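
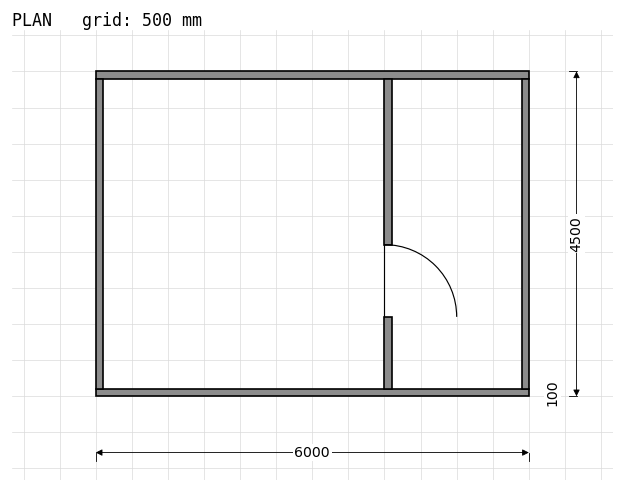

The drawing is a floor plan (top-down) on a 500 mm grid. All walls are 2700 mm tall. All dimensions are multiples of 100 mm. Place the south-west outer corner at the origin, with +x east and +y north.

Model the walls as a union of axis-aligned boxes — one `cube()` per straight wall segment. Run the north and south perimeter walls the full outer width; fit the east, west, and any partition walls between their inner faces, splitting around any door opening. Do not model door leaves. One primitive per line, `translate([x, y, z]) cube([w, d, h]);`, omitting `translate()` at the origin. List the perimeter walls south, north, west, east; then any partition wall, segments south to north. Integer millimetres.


cube([6000, 100, 2700]);
translate([0, 4400, 0]) cube([6000, 100, 2700]);
translate([0, 100, 0]) cube([100, 4300, 2700]);
translate([5900, 100, 0]) cube([100, 4300, 2700]);
translate([4000, 100, 0]) cube([100, 1000, 2700]);
translate([4000, 2100, 0]) cube([100, 2300, 2700]);


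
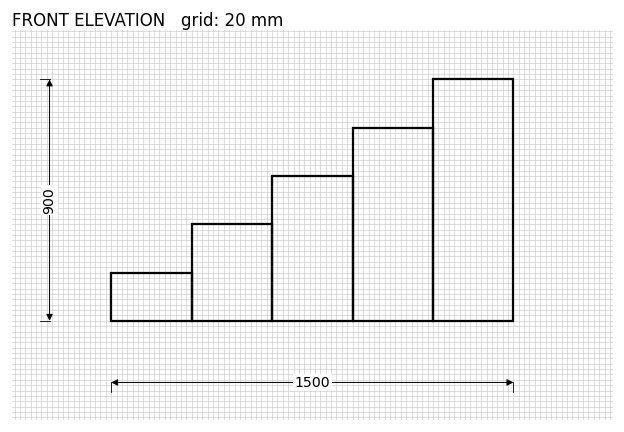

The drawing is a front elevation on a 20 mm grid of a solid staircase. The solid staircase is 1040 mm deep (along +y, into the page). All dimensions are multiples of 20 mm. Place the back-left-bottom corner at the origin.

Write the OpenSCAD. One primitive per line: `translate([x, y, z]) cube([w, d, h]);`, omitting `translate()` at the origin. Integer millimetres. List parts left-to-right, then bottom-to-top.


cube([300, 1040, 180]);
translate([300, 0, 0]) cube([300, 1040, 360]);
translate([600, 0, 0]) cube([300, 1040, 540]);
translate([900, 0, 0]) cube([300, 1040, 720]);
translate([1200, 0, 0]) cube([300, 1040, 900]);


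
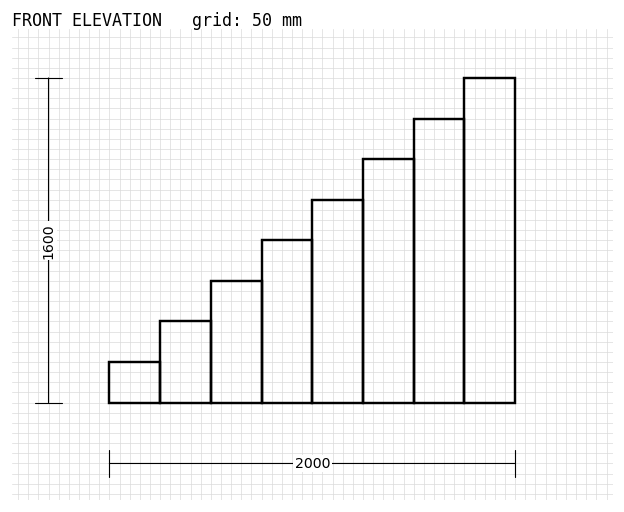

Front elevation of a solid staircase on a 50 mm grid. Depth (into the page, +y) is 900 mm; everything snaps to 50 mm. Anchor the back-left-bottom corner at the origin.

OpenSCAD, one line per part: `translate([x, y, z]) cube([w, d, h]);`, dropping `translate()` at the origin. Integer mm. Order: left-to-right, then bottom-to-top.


cube([250, 900, 200]);
translate([250, 0, 0]) cube([250, 900, 400]);
translate([500, 0, 0]) cube([250, 900, 600]);
translate([750, 0, 0]) cube([250, 900, 800]);
translate([1000, 0, 0]) cube([250, 900, 1000]);
translate([1250, 0, 0]) cube([250, 900, 1200]);
translate([1500, 0, 0]) cube([250, 900, 1400]);
translate([1750, 0, 0]) cube([250, 900, 1600]);


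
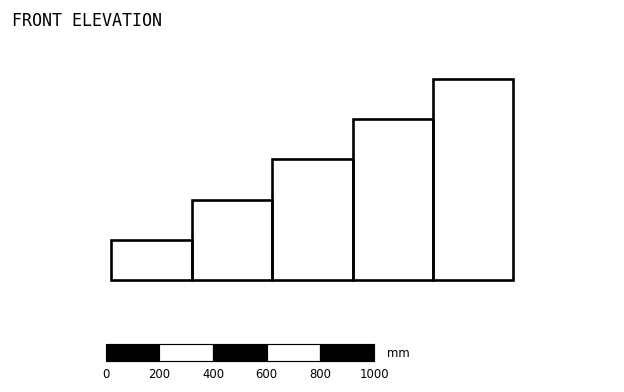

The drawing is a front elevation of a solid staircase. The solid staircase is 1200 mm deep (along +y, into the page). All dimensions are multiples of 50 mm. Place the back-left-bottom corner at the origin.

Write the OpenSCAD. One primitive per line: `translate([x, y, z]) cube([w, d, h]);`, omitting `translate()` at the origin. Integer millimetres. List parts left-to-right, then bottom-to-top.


cube([300, 1200, 150]);
translate([300, 0, 0]) cube([300, 1200, 300]);
translate([600, 0, 0]) cube([300, 1200, 450]);
translate([900, 0, 0]) cube([300, 1200, 600]);
translate([1200, 0, 0]) cube([300, 1200, 750]);


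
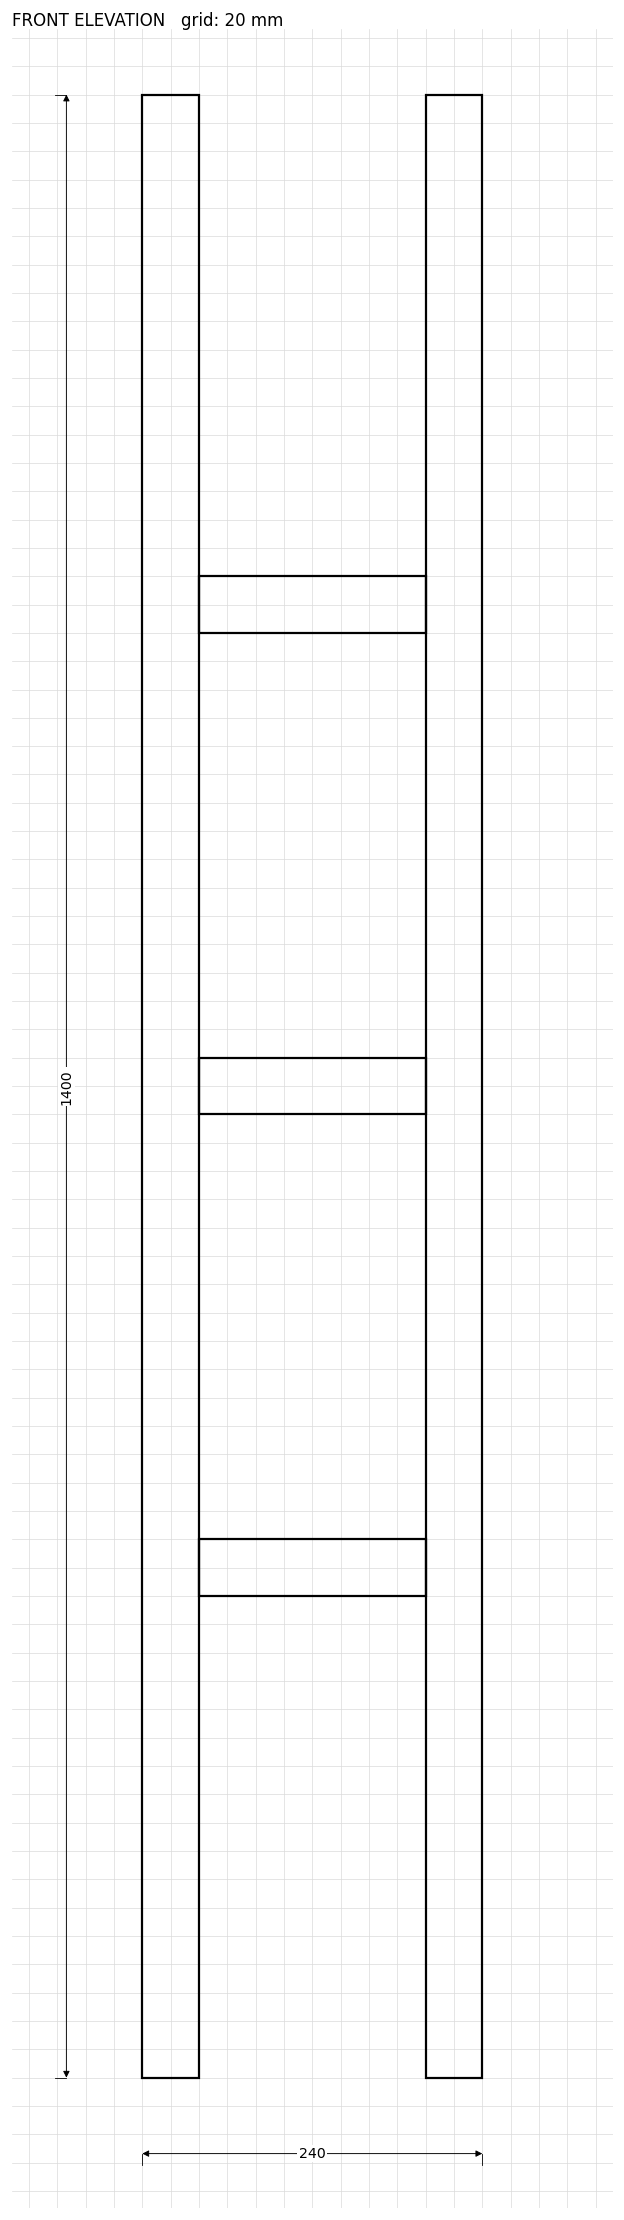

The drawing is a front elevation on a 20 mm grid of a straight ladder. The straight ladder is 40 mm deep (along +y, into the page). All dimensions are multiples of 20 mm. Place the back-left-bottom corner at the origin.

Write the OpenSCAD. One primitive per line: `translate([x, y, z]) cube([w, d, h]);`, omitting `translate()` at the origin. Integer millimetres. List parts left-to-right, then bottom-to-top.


cube([40, 40, 1400]);
translate([40, 0, 340]) cube([160, 40, 40]);
translate([40, 0, 680]) cube([160, 40, 40]);
translate([40, 0, 1020]) cube([160, 40, 40]);
translate([200, 0, 0]) cube([40, 40, 1400]);


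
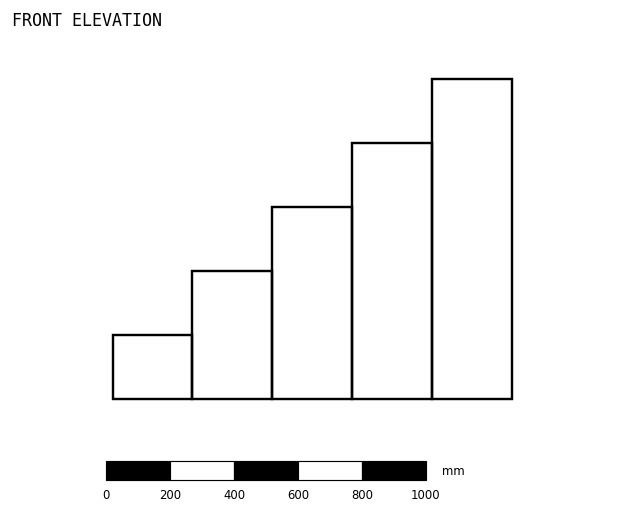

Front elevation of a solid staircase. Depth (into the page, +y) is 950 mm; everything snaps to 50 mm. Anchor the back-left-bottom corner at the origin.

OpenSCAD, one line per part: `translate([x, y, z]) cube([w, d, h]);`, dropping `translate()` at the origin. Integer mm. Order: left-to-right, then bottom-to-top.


cube([250, 950, 200]);
translate([250, 0, 0]) cube([250, 950, 400]);
translate([500, 0, 0]) cube([250, 950, 600]);
translate([750, 0, 0]) cube([250, 950, 800]);
translate([1000, 0, 0]) cube([250, 950, 1000]);


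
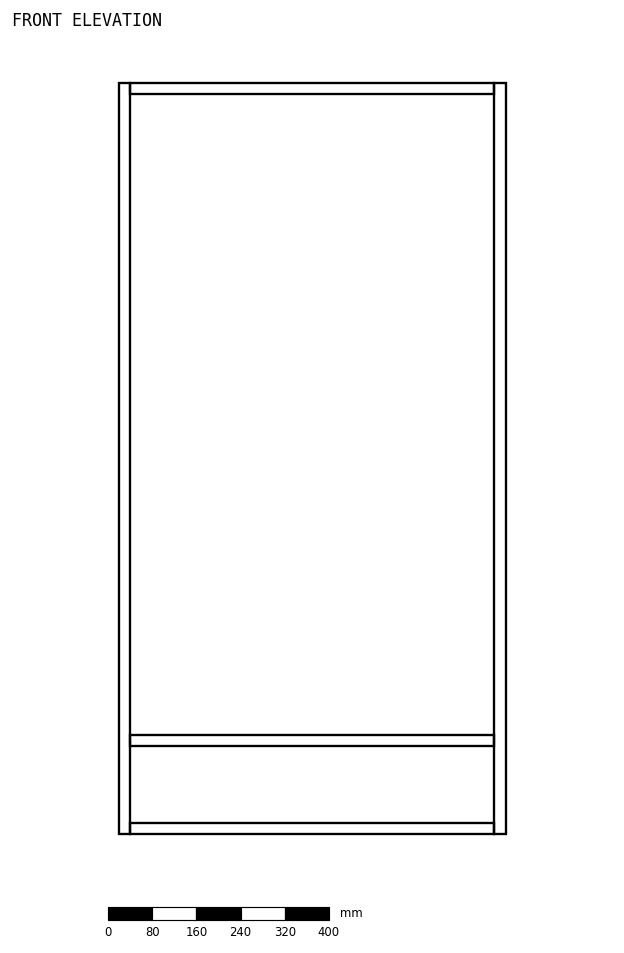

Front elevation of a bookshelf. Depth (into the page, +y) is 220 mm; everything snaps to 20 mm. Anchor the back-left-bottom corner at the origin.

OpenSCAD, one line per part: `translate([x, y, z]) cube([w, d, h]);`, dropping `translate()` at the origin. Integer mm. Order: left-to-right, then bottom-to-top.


cube([20, 220, 1360]);
translate([20, 0, 0]) cube([660, 220, 20]);
translate([20, 0, 160]) cube([660, 220, 20]);
translate([20, 0, 1340]) cube([660, 220, 20]);
translate([680, 0, 0]) cube([20, 220, 1360]);


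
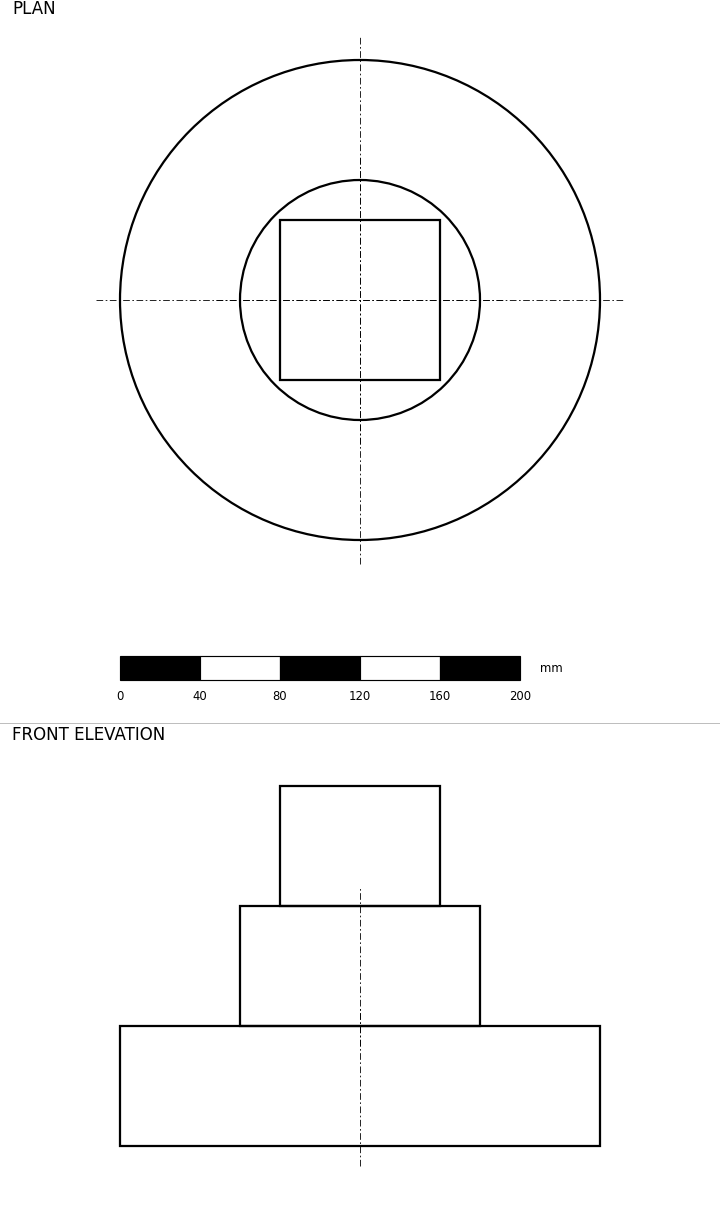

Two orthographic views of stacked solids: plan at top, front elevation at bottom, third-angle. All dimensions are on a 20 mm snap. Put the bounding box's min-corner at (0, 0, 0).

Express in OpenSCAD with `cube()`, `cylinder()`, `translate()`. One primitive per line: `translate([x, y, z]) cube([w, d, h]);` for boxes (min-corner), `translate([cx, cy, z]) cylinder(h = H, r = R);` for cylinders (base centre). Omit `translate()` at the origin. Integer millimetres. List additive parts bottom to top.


translate([120, 120, 0]) cylinder(h = 60, r = 120);
translate([120, 120, 60]) cylinder(h = 60, r = 60);
translate([80, 80, 120]) cube([80, 80, 60]);


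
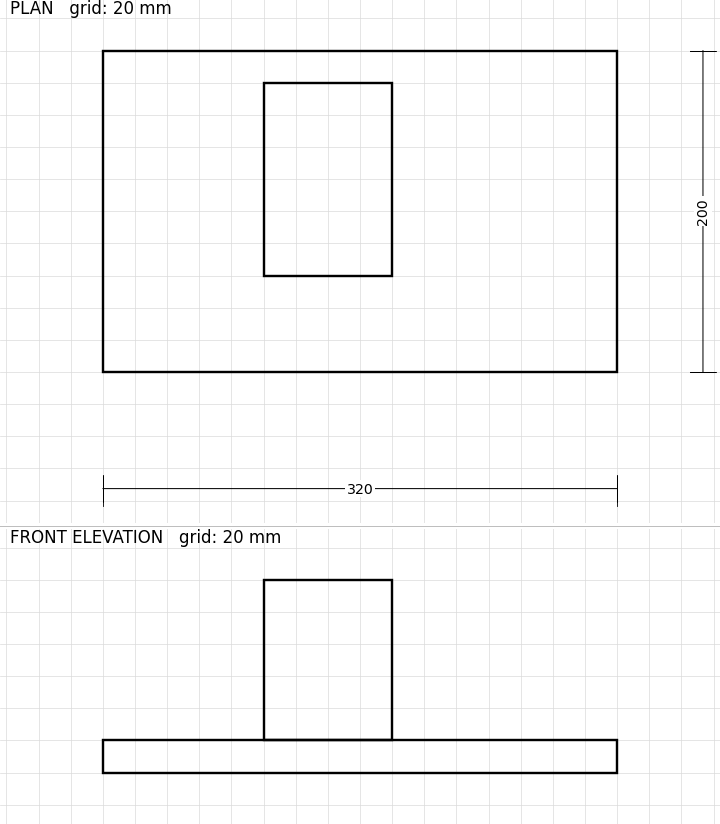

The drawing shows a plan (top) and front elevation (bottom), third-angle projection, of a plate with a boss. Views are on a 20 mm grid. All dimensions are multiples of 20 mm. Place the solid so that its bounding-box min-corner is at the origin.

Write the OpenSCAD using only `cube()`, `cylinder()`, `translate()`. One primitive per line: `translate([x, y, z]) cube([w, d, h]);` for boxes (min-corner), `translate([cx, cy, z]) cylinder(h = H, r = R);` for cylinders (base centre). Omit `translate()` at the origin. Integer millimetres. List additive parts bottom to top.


cube([320, 200, 20]);
translate([100, 60, 20]) cube([80, 120, 100]);


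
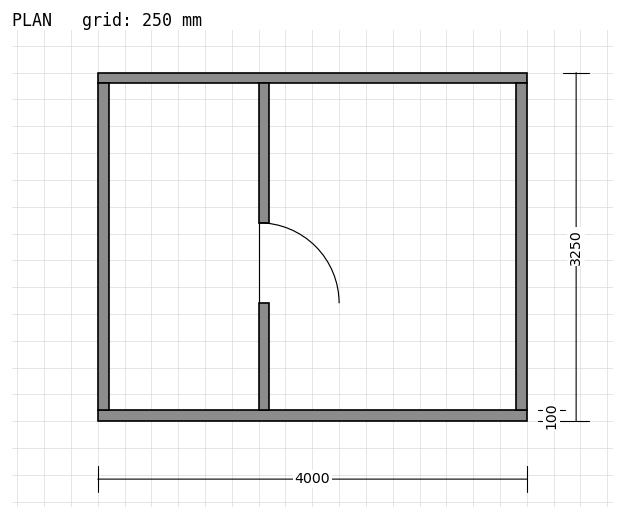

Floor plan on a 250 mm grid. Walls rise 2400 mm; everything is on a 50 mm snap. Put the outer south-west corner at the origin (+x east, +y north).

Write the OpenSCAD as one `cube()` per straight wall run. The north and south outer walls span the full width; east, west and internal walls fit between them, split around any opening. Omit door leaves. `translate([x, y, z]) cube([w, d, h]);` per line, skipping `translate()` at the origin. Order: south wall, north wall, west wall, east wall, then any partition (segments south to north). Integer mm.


cube([4000, 100, 2400]);
translate([0, 3150, 0]) cube([4000, 100, 2400]);
translate([0, 100, 0]) cube([100, 3050, 2400]);
translate([3900, 100, 0]) cube([100, 3050, 2400]);
translate([1500, 100, 0]) cube([100, 1000, 2400]);
translate([1500, 1850, 0]) cube([100, 1300, 2400]);


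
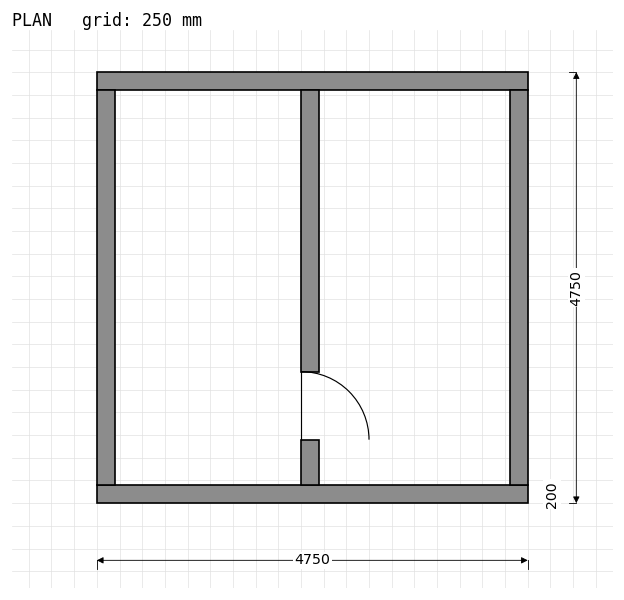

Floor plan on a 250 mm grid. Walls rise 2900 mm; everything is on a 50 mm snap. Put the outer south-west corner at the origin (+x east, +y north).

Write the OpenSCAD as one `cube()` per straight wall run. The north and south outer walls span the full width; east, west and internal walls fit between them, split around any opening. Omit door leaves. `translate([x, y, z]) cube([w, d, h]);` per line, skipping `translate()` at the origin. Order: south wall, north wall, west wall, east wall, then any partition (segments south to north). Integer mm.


cube([4750, 200, 2900]);
translate([0, 4550, 0]) cube([4750, 200, 2900]);
translate([0, 200, 0]) cube([200, 4350, 2900]);
translate([4550, 200, 0]) cube([200, 4350, 2900]);
translate([2250, 200, 0]) cube([200, 500, 2900]);
translate([2250, 1450, 0]) cube([200, 3100, 2900]);


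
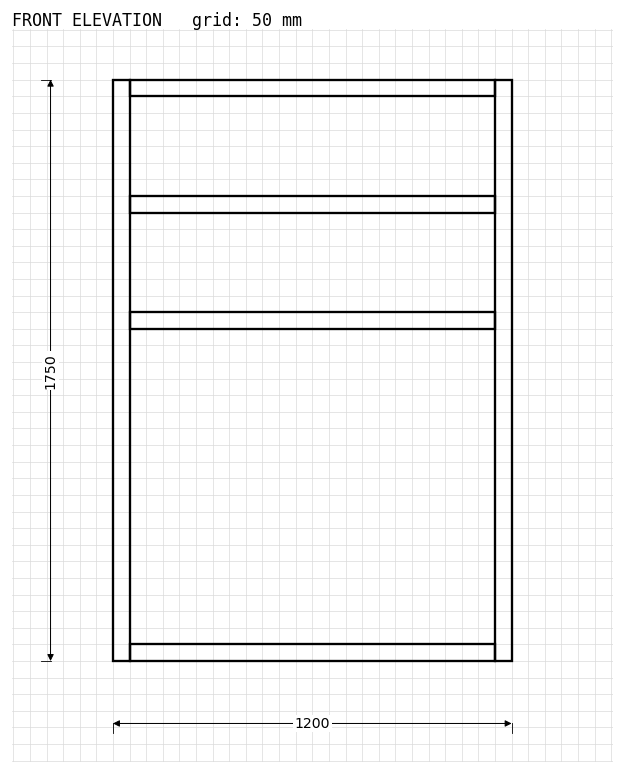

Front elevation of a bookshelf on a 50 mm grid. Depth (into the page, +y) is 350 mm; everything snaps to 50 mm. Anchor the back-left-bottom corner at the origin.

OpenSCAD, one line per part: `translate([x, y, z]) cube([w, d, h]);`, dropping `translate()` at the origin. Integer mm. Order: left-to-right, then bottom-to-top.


cube([50, 350, 1750]);
translate([50, 0, 0]) cube([1100, 350, 50]);
translate([50, 0, 1000]) cube([1100, 350, 50]);
translate([50, 0, 1350]) cube([1100, 350, 50]);
translate([50, 0, 1700]) cube([1100, 350, 50]);
translate([1150, 0, 0]) cube([50, 350, 1750]);


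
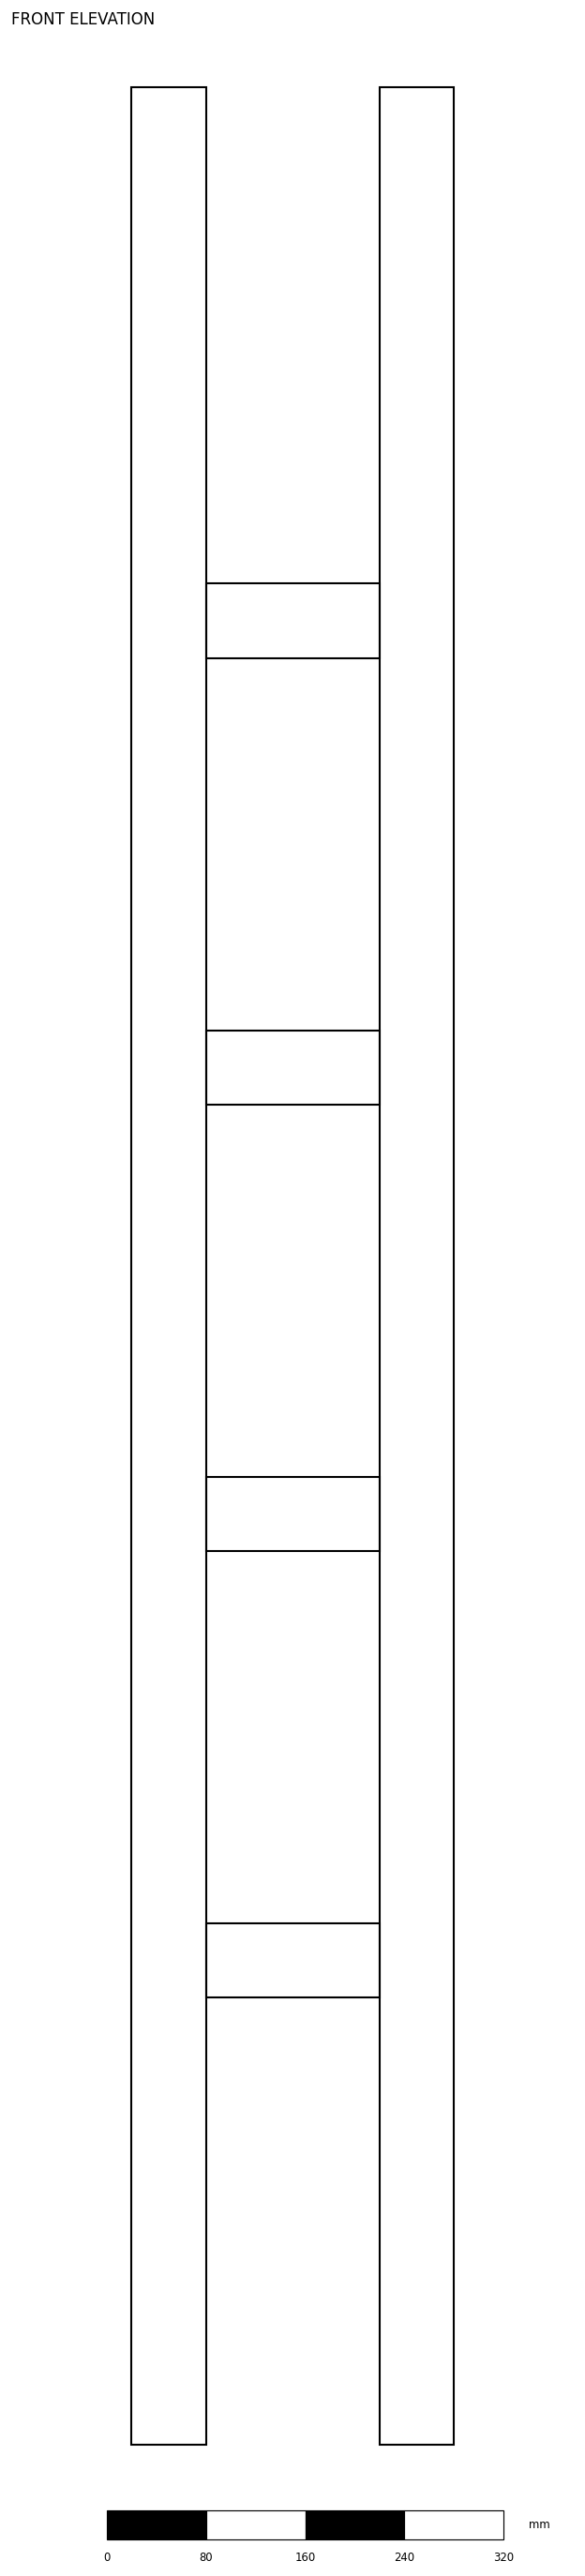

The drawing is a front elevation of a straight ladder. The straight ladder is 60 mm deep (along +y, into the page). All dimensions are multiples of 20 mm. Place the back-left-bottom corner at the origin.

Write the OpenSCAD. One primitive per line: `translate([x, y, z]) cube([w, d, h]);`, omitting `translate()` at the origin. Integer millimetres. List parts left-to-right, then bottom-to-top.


cube([60, 60, 1900]);
translate([60, 0, 360]) cube([140, 60, 60]);
translate([60, 0, 720]) cube([140, 60, 60]);
translate([60, 0, 1080]) cube([140, 60, 60]);
translate([60, 0, 1440]) cube([140, 60, 60]);
translate([200, 0, 0]) cube([60, 60, 1900]);


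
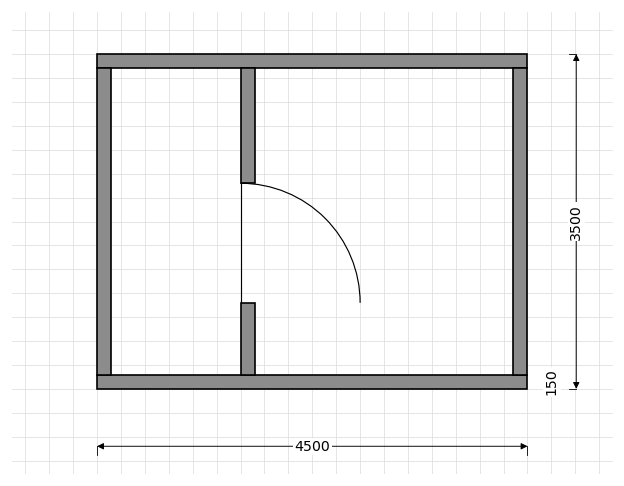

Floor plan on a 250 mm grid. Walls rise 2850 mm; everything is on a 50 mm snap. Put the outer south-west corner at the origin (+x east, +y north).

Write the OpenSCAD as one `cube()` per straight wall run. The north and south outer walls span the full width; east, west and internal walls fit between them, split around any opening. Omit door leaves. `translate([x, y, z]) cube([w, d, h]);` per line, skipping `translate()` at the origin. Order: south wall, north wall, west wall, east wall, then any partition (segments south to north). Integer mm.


cube([4500, 150, 2850]);
translate([0, 3350, 0]) cube([4500, 150, 2850]);
translate([0, 150, 0]) cube([150, 3200, 2850]);
translate([4350, 150, 0]) cube([150, 3200, 2850]);
translate([1500, 150, 0]) cube([150, 750, 2850]);
translate([1500, 2150, 0]) cube([150, 1200, 2850]);


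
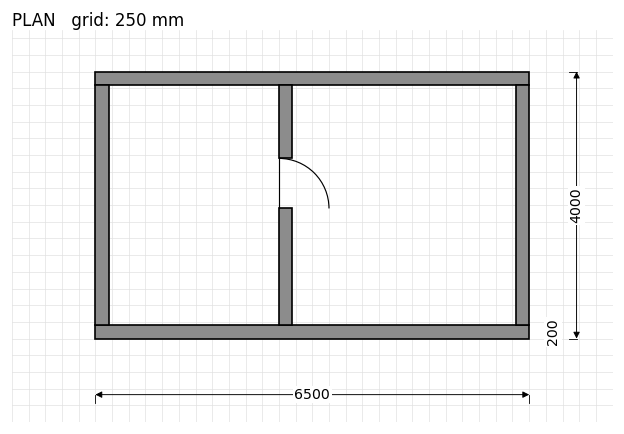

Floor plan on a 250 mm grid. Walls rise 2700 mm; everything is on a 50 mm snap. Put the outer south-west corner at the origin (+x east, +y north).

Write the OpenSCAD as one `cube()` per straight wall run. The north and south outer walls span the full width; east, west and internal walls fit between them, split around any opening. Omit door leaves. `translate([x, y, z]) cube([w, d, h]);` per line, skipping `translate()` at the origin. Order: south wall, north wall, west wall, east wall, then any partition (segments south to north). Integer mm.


cube([6500, 200, 2700]);
translate([0, 3800, 0]) cube([6500, 200, 2700]);
translate([0, 200, 0]) cube([200, 3600, 2700]);
translate([6300, 200, 0]) cube([200, 3600, 2700]);
translate([2750, 200, 0]) cube([200, 1750, 2700]);
translate([2750, 2700, 0]) cube([200, 1100, 2700]);


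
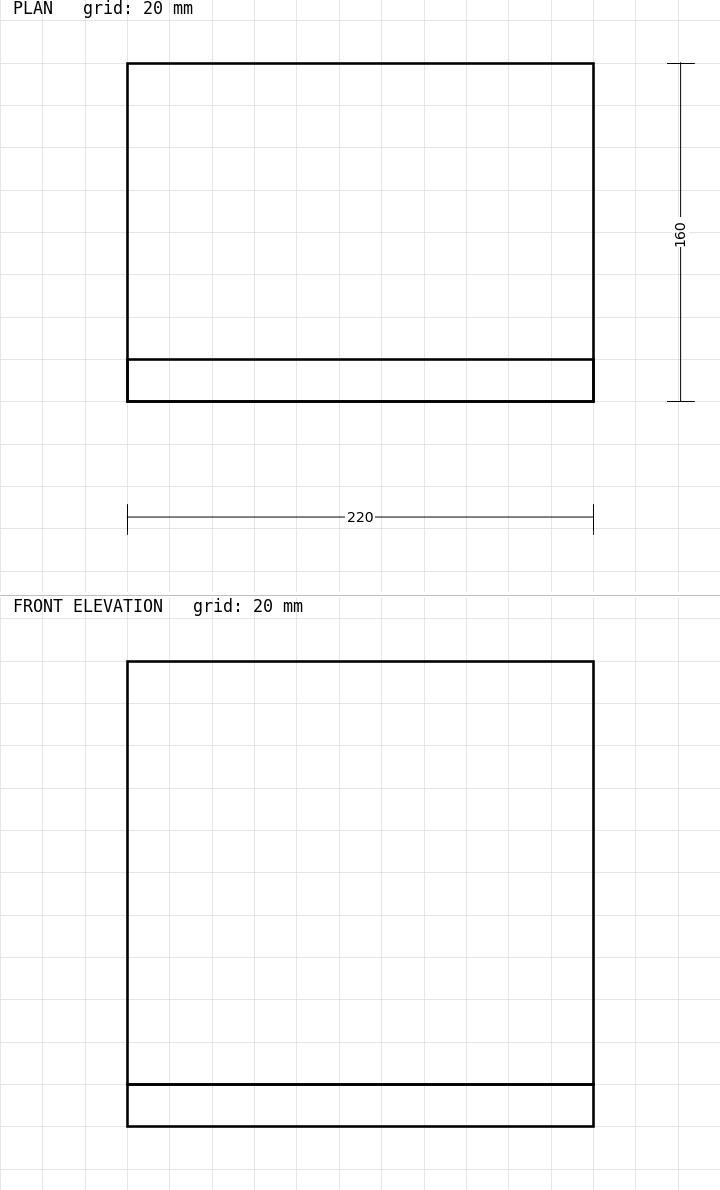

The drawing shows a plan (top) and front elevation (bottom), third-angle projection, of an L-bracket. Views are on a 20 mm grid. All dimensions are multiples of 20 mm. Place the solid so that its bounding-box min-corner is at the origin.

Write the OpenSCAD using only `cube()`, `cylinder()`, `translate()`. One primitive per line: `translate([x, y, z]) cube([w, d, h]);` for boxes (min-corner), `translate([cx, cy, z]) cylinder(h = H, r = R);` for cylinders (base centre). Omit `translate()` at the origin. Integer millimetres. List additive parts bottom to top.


cube([220, 160, 20]);
translate([0, 0, 20]) cube([220, 20, 200]);


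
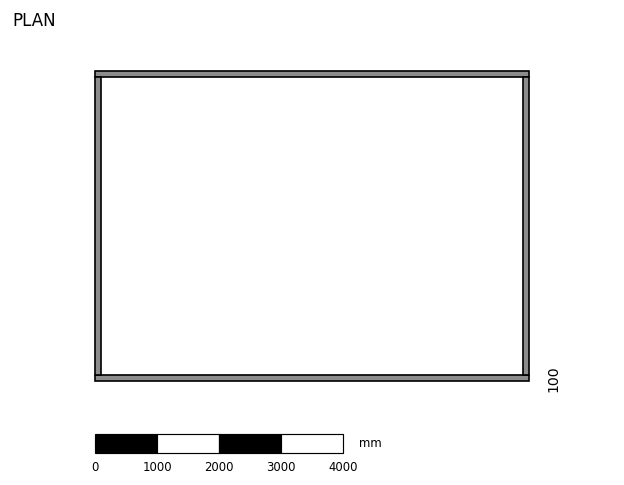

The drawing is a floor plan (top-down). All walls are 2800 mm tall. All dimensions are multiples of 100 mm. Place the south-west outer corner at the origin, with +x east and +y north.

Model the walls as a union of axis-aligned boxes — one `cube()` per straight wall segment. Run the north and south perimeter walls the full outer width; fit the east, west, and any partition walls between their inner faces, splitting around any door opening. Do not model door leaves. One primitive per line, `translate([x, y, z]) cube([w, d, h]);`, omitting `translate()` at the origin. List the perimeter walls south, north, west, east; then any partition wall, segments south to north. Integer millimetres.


cube([7000, 100, 2800]);
translate([0, 4900, 0]) cube([7000, 100, 2800]);
translate([0, 100, 0]) cube([100, 4800, 2800]);
translate([6900, 100, 0]) cube([100, 4800, 2800]);


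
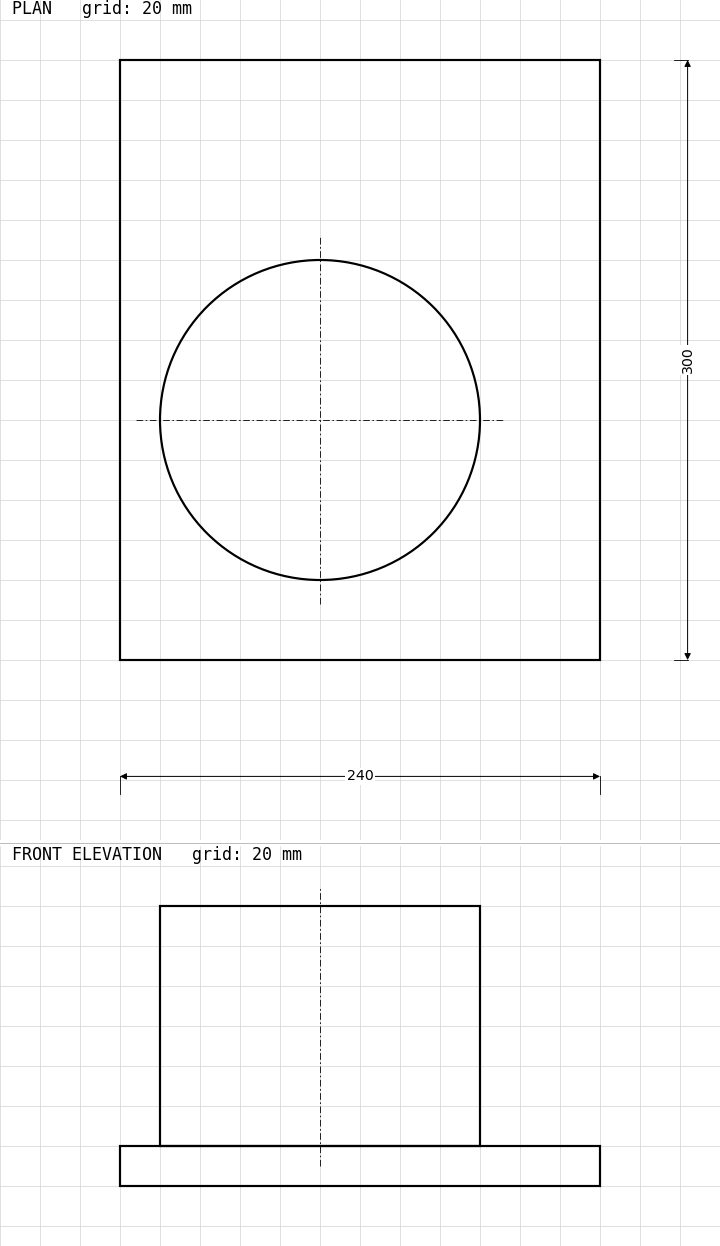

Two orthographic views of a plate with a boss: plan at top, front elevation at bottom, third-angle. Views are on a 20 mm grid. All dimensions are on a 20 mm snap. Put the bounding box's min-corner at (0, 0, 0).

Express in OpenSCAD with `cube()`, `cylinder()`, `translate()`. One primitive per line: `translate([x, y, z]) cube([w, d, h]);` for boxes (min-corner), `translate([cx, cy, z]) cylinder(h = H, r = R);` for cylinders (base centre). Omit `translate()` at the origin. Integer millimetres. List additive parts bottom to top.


cube([240, 300, 20]);
translate([100, 120, 20]) cylinder(h = 120, r = 80);


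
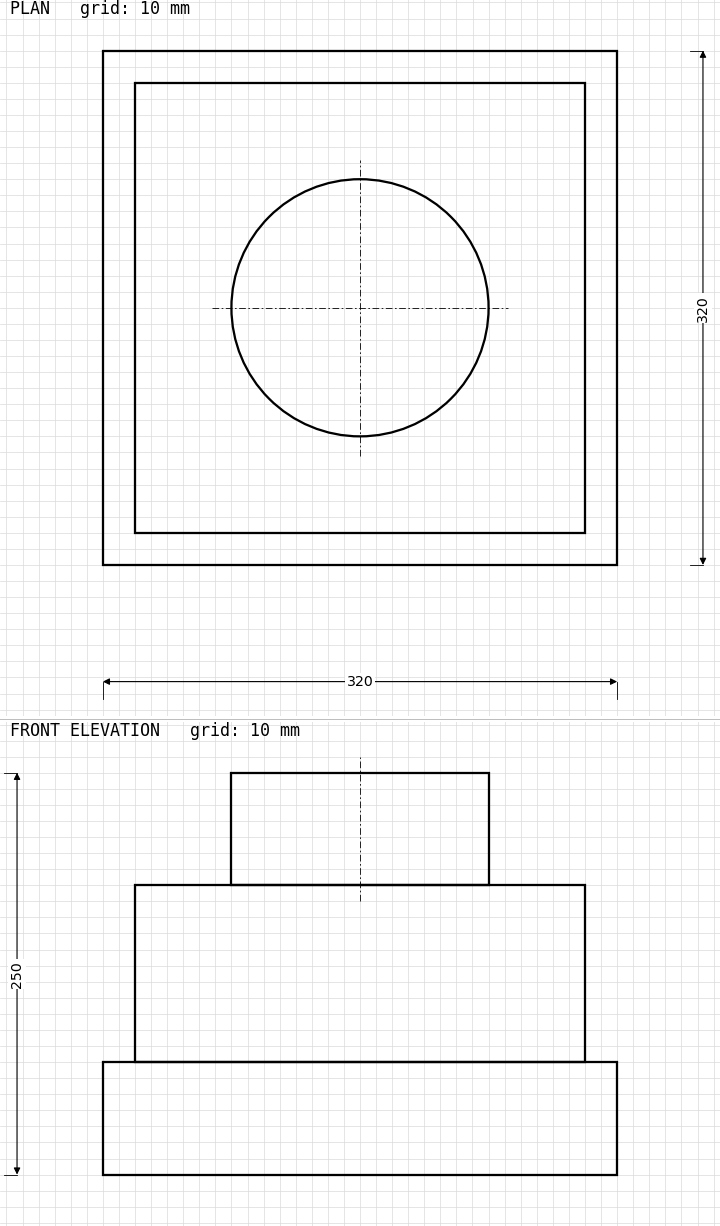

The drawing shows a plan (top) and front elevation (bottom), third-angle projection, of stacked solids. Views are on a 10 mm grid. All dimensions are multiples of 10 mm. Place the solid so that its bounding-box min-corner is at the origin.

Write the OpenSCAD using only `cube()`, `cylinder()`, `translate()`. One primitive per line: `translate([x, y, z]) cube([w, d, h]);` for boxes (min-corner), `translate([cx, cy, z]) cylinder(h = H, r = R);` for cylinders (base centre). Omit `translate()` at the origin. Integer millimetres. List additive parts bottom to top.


cube([320, 320, 70]);
translate([20, 20, 70]) cube([280, 280, 110]);
translate([160, 160, 180]) cylinder(h = 70, r = 80);


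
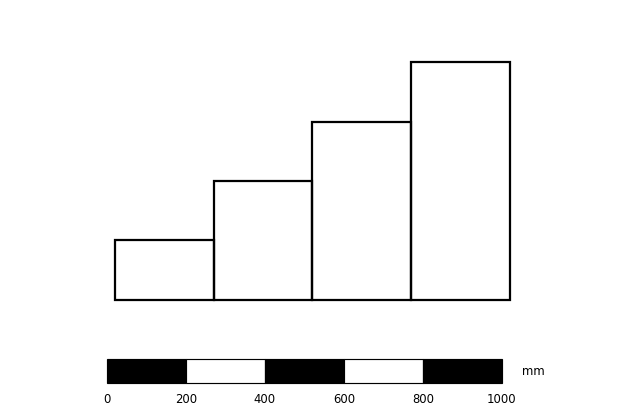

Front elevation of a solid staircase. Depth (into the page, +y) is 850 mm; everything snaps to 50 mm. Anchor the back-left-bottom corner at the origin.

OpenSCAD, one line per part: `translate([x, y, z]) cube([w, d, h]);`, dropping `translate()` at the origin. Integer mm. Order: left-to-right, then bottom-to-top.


cube([250, 850, 150]);
translate([250, 0, 0]) cube([250, 850, 300]);
translate([500, 0, 0]) cube([250, 850, 450]);
translate([750, 0, 0]) cube([250, 850, 600]);


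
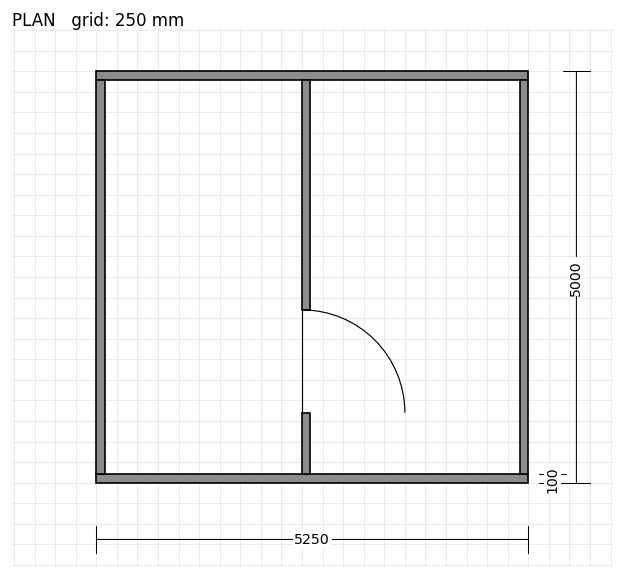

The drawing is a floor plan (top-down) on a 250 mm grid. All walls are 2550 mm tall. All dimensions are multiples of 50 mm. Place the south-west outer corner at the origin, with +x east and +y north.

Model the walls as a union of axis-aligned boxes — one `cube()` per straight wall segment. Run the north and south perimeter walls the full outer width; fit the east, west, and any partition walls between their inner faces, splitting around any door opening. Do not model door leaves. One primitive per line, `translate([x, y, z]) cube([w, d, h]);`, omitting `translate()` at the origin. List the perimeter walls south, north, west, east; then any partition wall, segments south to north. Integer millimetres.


cube([5250, 100, 2550]);
translate([0, 4900, 0]) cube([5250, 100, 2550]);
translate([0, 100, 0]) cube([100, 4800, 2550]);
translate([5150, 100, 0]) cube([100, 4800, 2550]);
translate([2500, 100, 0]) cube([100, 750, 2550]);
translate([2500, 2100, 0]) cube([100, 2800, 2550]);


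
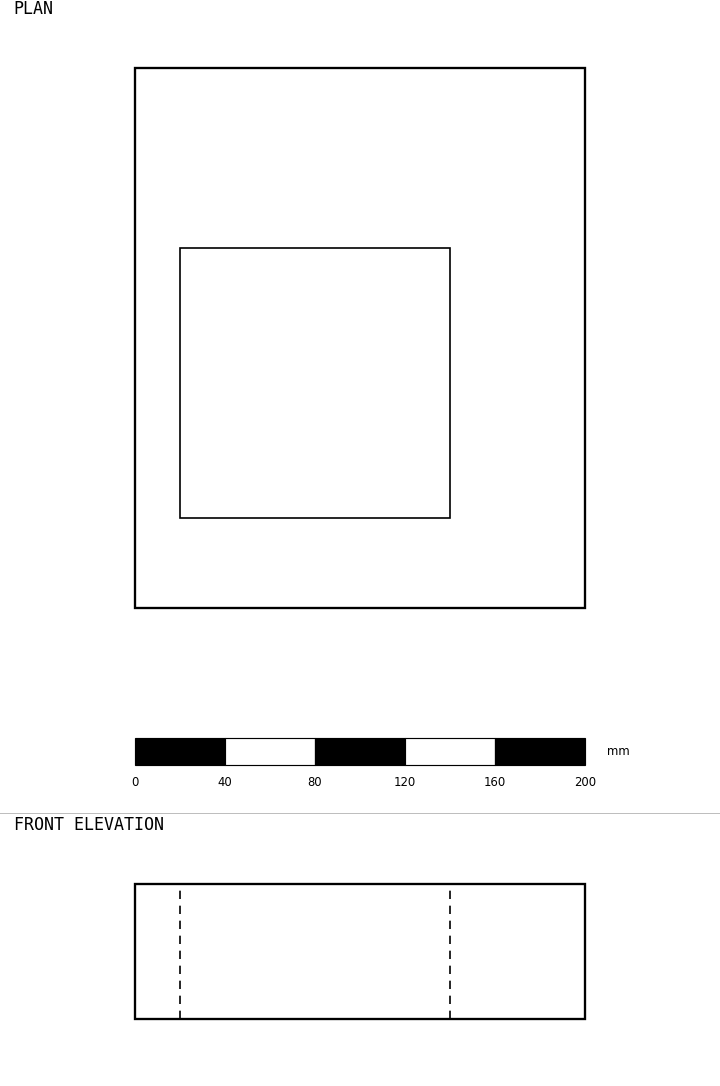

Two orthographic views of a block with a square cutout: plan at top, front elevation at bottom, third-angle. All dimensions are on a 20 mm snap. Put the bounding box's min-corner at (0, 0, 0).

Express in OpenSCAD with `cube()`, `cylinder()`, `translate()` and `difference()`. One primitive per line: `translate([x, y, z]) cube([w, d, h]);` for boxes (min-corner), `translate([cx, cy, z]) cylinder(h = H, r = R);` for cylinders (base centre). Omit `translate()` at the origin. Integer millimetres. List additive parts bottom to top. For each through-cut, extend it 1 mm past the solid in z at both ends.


difference() {
  cube([200, 240, 60]);
  translate([20, 40, -1]) cube([120, 120, 62]);
}


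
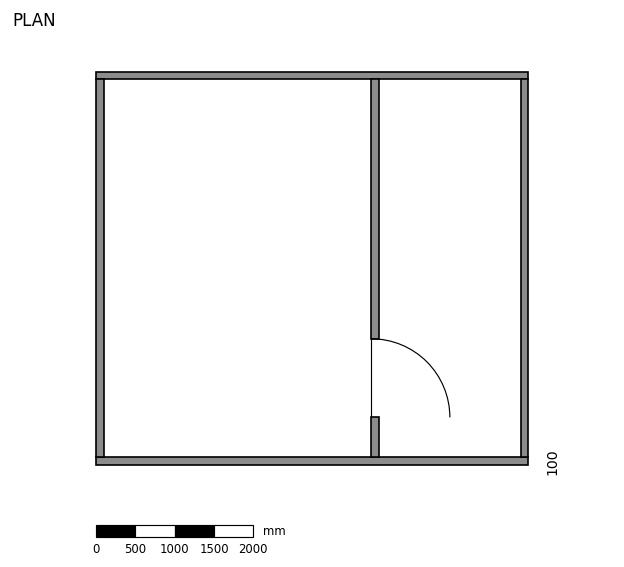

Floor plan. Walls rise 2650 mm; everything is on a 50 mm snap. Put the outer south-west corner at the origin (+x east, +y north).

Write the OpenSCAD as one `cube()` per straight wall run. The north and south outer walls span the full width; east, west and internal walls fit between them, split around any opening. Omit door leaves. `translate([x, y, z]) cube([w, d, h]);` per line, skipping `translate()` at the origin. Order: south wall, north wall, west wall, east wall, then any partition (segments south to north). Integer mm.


cube([5500, 100, 2650]);
translate([0, 4900, 0]) cube([5500, 100, 2650]);
translate([0, 100, 0]) cube([100, 4800, 2650]);
translate([5400, 100, 0]) cube([100, 4800, 2650]);
translate([3500, 100, 0]) cube([100, 500, 2650]);
translate([3500, 1600, 0]) cube([100, 3300, 2650]);


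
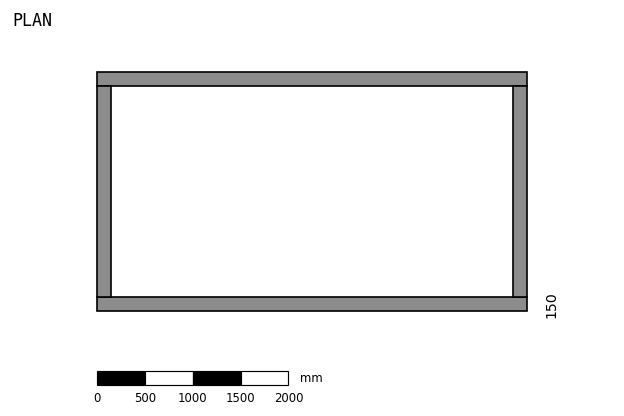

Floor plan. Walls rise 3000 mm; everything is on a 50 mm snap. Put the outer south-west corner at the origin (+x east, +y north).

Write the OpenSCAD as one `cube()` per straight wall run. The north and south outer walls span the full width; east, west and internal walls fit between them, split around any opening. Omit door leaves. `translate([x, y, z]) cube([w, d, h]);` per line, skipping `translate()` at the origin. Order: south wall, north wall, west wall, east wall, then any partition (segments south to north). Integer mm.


cube([4500, 150, 3000]);
translate([0, 2350, 0]) cube([4500, 150, 3000]);
translate([0, 150, 0]) cube([150, 2200, 3000]);
translate([4350, 150, 0]) cube([150, 2200, 3000]);


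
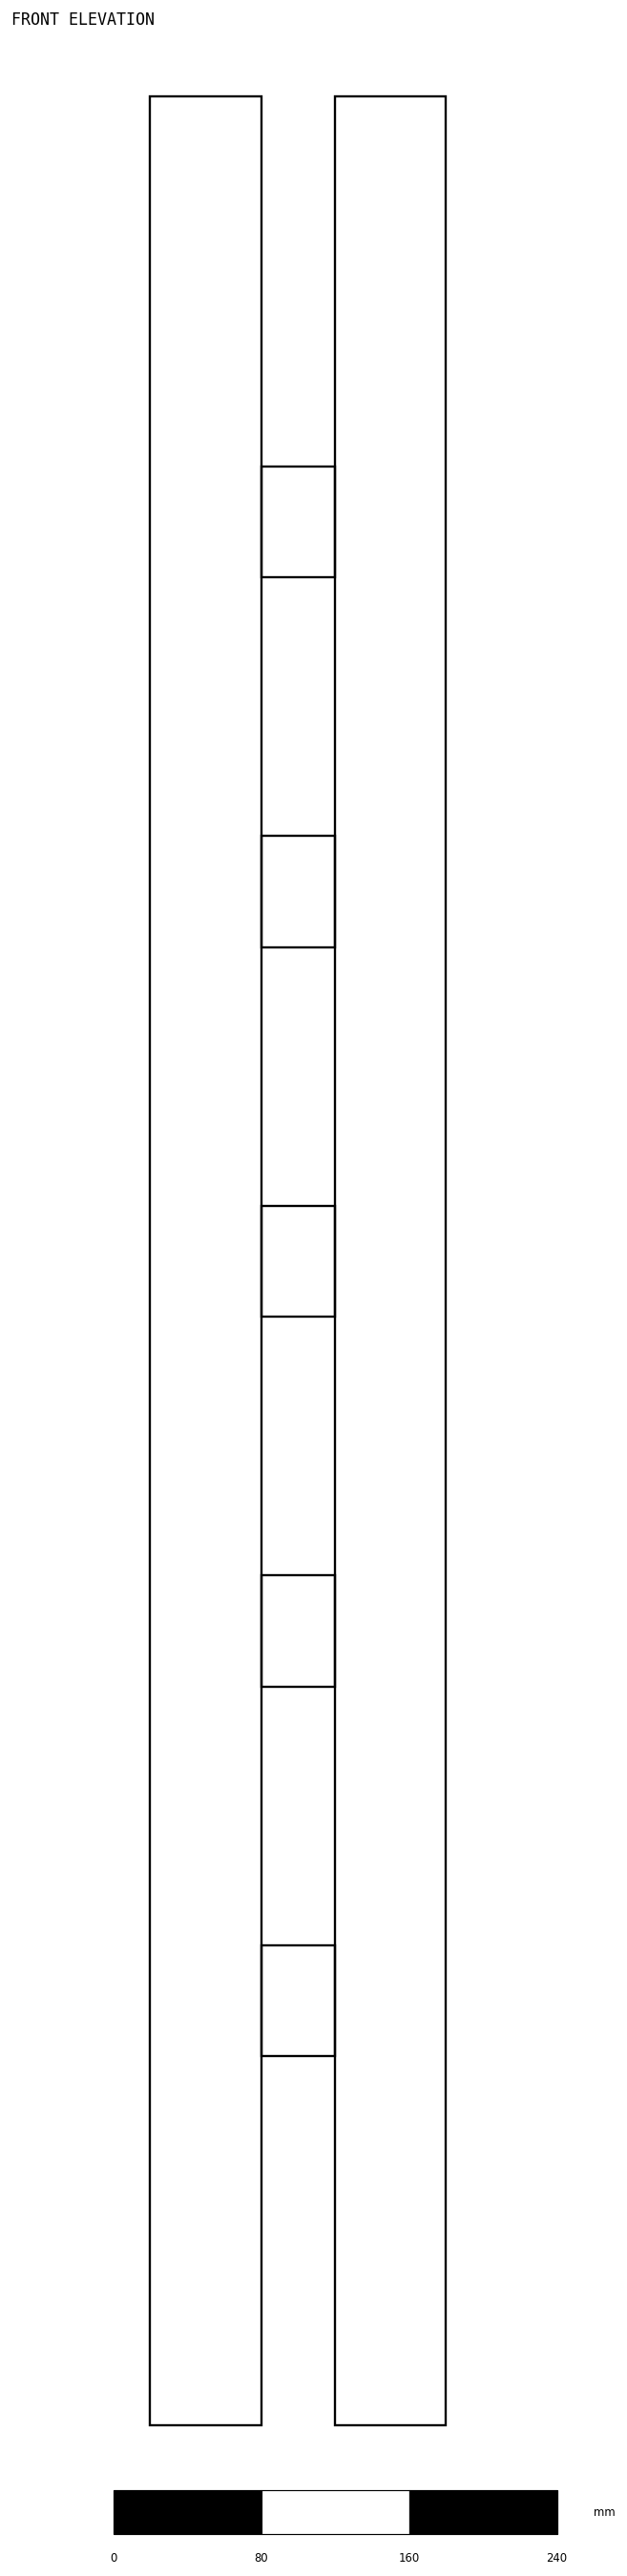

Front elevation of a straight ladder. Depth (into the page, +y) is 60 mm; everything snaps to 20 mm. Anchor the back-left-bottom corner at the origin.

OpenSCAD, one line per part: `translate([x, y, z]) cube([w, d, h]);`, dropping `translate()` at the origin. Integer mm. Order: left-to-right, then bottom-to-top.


cube([60, 60, 1260]);
translate([60, 0, 200]) cube([40, 60, 60]);
translate([60, 0, 400]) cube([40, 60, 60]);
translate([60, 0, 600]) cube([40, 60, 60]);
translate([60, 0, 800]) cube([40, 60, 60]);
translate([60, 0, 1000]) cube([40, 60, 60]);
translate([100, 0, 0]) cube([60, 60, 1260]);


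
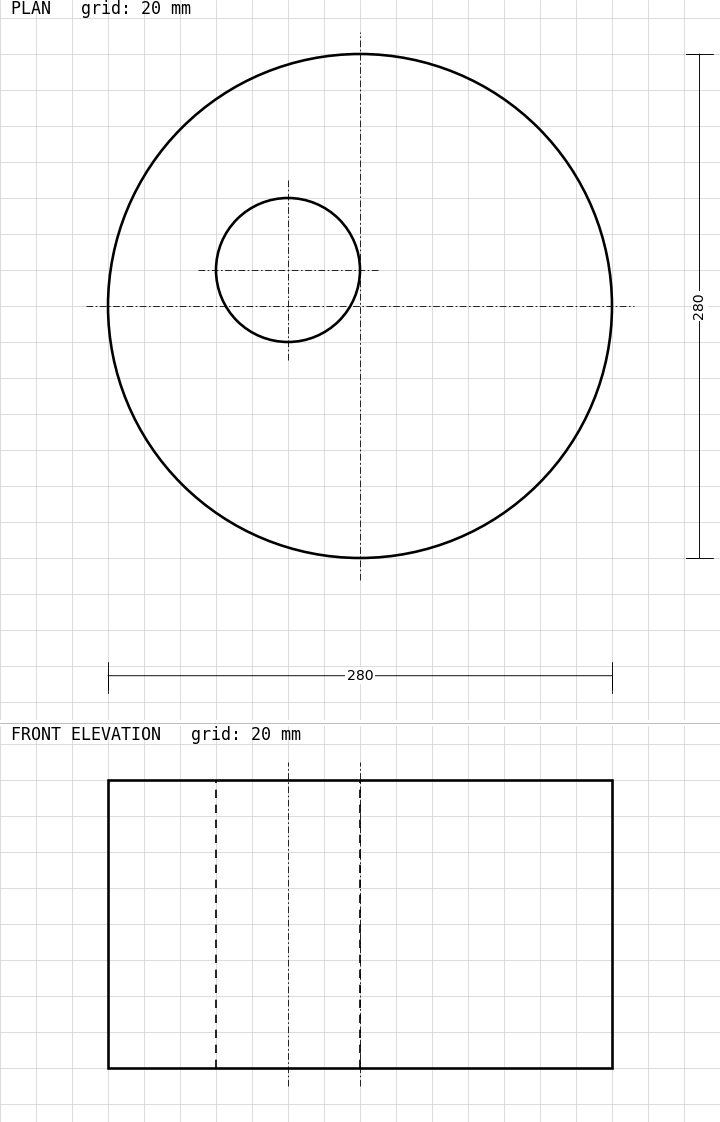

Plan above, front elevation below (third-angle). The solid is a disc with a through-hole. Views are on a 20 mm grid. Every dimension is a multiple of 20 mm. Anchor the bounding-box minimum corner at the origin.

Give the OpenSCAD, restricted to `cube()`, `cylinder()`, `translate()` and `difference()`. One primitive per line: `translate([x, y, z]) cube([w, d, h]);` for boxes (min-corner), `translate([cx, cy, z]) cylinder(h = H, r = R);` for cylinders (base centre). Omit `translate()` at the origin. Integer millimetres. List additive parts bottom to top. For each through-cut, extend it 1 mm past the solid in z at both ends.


difference() {
  translate([140, 140, 0]) cylinder(h = 160, r = 140);
  translate([100, 160, -1]) cylinder(h = 162, r = 40);
}


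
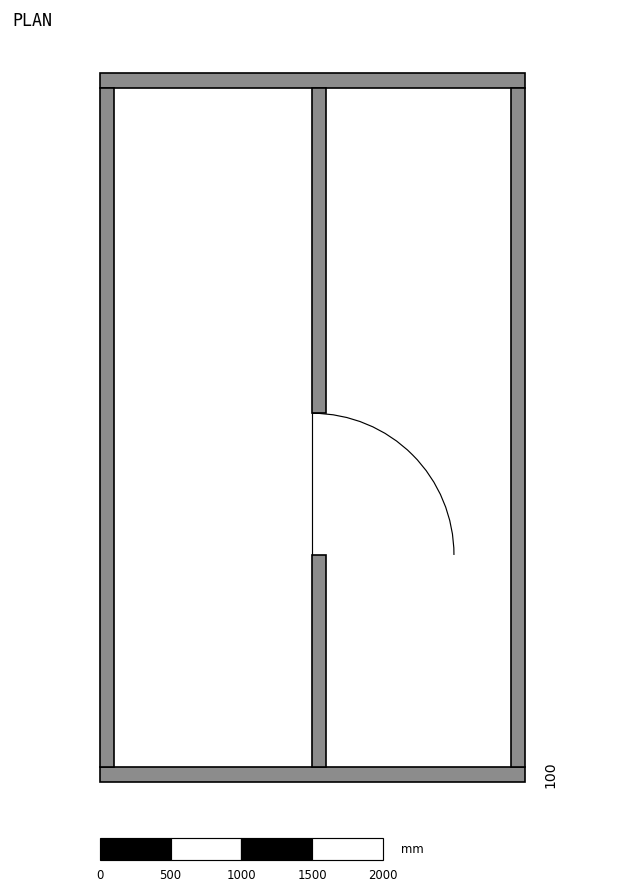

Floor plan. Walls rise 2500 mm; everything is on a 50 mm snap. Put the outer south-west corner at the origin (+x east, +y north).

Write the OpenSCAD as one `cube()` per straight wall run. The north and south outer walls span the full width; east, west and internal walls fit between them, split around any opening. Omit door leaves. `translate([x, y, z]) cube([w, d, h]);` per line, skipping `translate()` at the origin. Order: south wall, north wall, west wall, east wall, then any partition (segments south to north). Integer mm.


cube([3000, 100, 2500]);
translate([0, 4900, 0]) cube([3000, 100, 2500]);
translate([0, 100, 0]) cube([100, 4800, 2500]);
translate([2900, 100, 0]) cube([100, 4800, 2500]);
translate([1500, 100, 0]) cube([100, 1500, 2500]);
translate([1500, 2600, 0]) cube([100, 2300, 2500]);


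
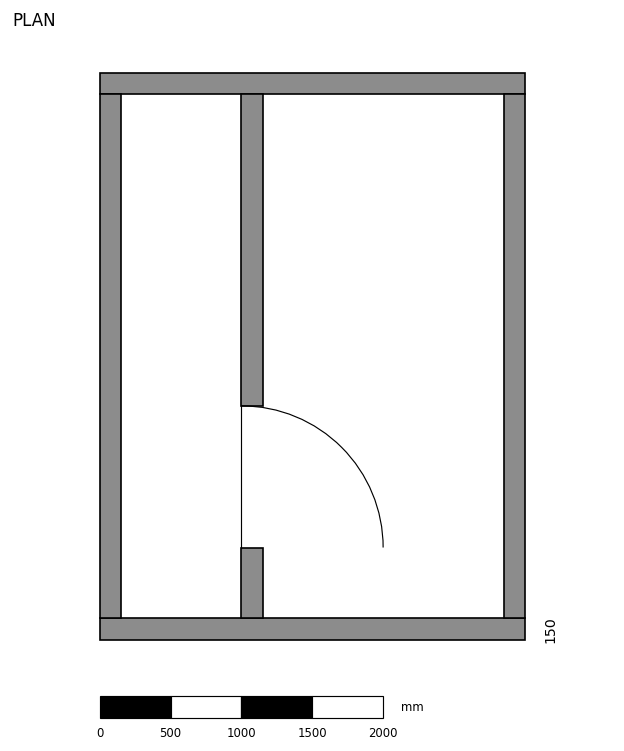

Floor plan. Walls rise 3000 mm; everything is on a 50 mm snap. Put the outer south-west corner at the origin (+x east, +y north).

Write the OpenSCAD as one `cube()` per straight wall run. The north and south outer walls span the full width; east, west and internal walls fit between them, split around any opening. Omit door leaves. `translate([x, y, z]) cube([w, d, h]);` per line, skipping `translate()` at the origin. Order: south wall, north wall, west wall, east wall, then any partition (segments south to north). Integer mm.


cube([3000, 150, 3000]);
translate([0, 3850, 0]) cube([3000, 150, 3000]);
translate([0, 150, 0]) cube([150, 3700, 3000]);
translate([2850, 150, 0]) cube([150, 3700, 3000]);
translate([1000, 150, 0]) cube([150, 500, 3000]);
translate([1000, 1650, 0]) cube([150, 2200, 3000]);


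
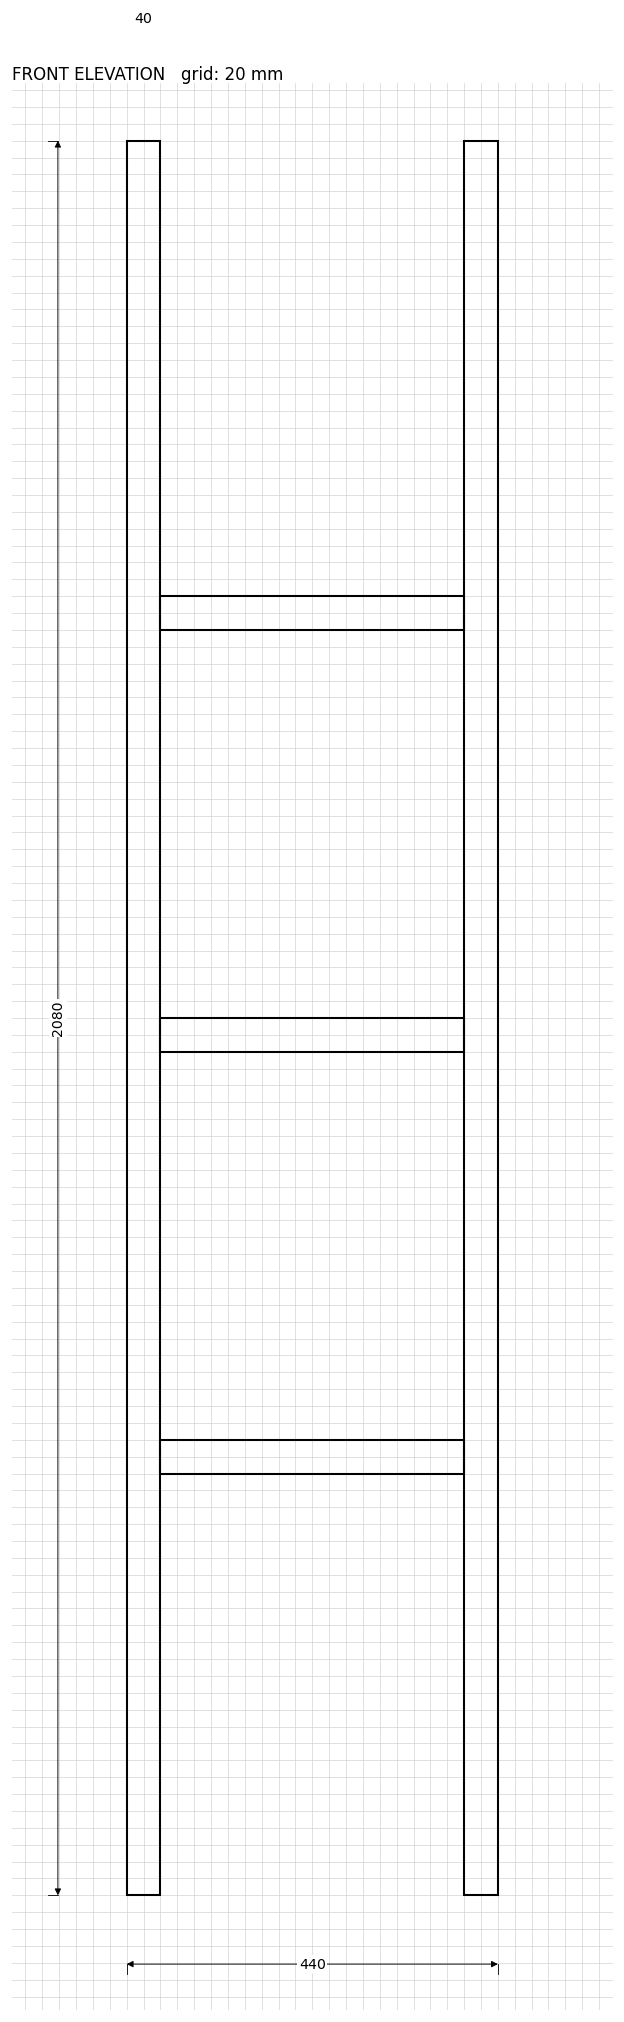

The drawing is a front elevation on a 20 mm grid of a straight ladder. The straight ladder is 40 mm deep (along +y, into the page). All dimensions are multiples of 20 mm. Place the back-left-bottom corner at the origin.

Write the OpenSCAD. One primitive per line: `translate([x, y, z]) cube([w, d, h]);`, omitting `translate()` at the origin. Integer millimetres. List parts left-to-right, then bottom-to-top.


cube([40, 40, 2080]);
translate([40, 0, 500]) cube([360, 40, 40]);
translate([40, 0, 1000]) cube([360, 40, 40]);
translate([40, 0, 1500]) cube([360, 40, 40]);
translate([400, 0, 0]) cube([40, 40, 2080]);


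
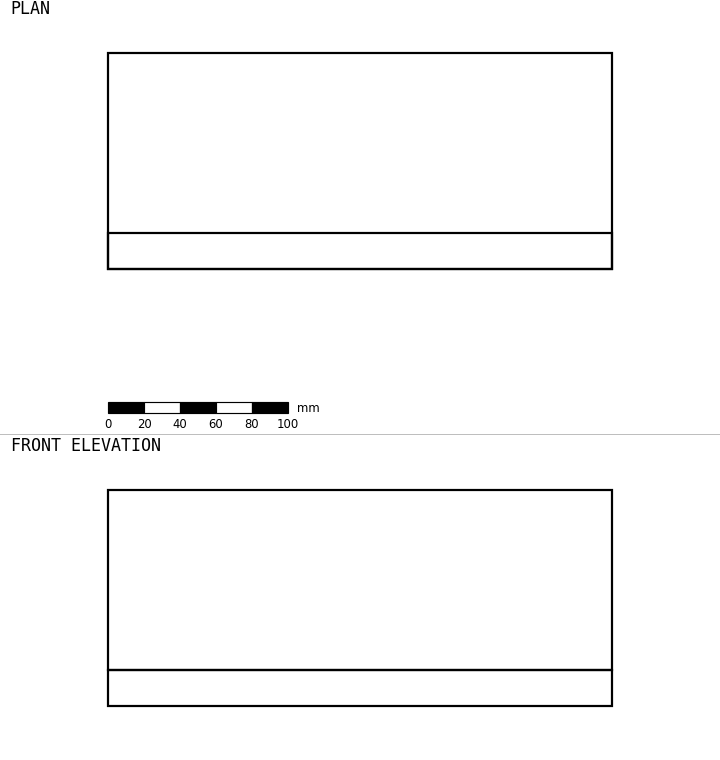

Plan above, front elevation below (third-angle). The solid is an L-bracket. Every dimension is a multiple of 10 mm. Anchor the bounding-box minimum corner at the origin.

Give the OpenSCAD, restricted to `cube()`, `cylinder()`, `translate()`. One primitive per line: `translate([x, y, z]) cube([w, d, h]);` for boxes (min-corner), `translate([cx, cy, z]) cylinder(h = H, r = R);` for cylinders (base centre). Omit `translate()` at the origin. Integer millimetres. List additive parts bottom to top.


cube([280, 120, 20]);
translate([0, 0, 20]) cube([280, 20, 100]);


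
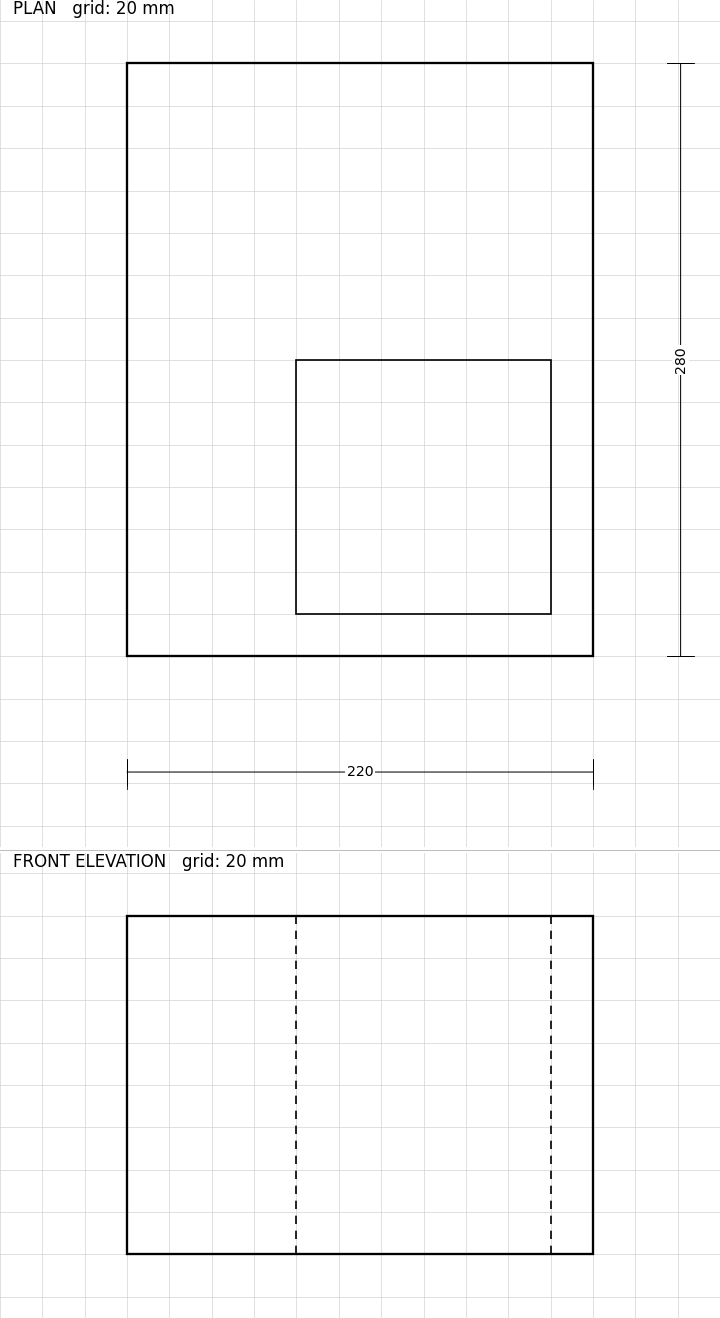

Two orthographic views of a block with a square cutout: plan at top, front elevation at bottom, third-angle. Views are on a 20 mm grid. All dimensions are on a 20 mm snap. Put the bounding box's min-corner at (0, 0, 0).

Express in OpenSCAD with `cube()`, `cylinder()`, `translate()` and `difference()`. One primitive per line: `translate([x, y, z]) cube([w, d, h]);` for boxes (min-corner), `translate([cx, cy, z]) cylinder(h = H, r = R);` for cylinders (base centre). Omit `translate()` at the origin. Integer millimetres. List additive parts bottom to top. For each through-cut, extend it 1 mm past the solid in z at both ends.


difference() {
  cube([220, 280, 160]);
  translate([80, 20, -1]) cube([120, 120, 162]);
}


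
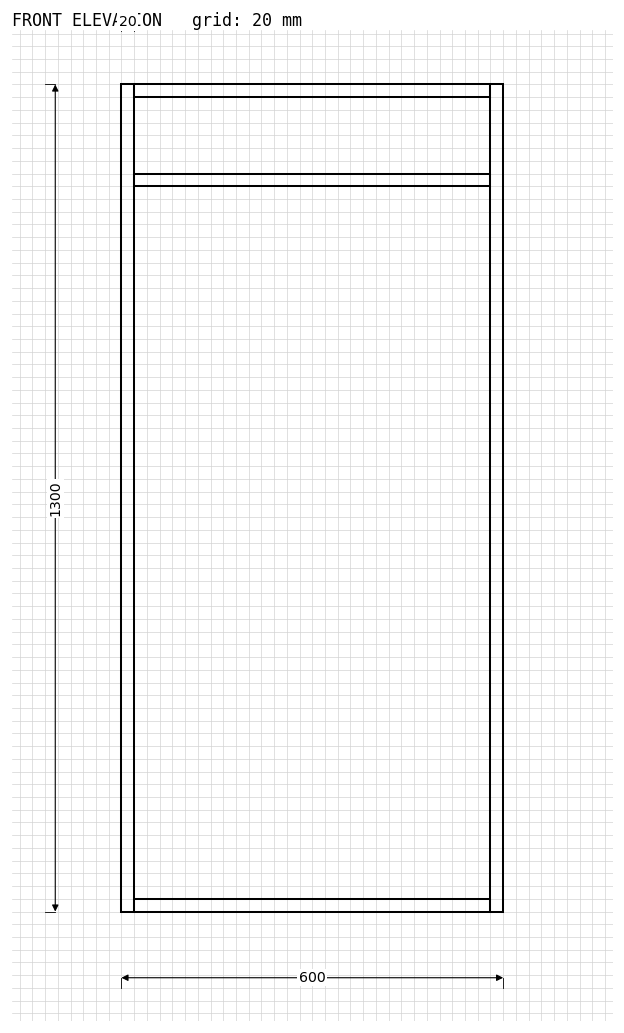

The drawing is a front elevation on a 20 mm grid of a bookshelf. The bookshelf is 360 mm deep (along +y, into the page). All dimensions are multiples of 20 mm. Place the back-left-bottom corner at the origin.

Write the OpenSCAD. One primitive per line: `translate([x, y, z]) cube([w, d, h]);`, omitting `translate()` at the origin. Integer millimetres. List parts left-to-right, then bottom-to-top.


cube([20, 360, 1300]);
translate([20, 0, 0]) cube([560, 360, 20]);
translate([20, 0, 1140]) cube([560, 360, 20]);
translate([20, 0, 1280]) cube([560, 360, 20]);
translate([580, 0, 0]) cube([20, 360, 1300]);


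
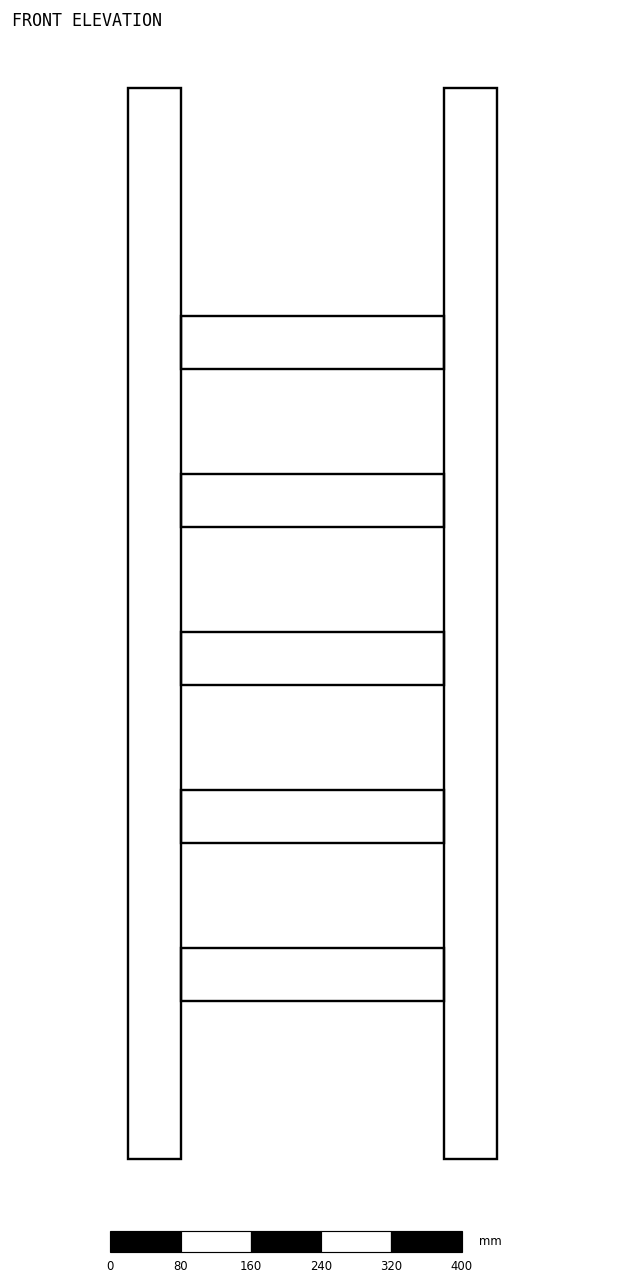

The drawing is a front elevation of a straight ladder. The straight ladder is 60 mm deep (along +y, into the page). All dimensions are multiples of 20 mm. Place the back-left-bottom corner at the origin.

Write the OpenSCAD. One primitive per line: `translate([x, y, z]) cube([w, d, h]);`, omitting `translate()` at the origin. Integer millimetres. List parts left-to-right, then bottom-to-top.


cube([60, 60, 1220]);
translate([60, 0, 180]) cube([300, 60, 60]);
translate([60, 0, 360]) cube([300, 60, 60]);
translate([60, 0, 540]) cube([300, 60, 60]);
translate([60, 0, 720]) cube([300, 60, 60]);
translate([60, 0, 900]) cube([300, 60, 60]);
translate([360, 0, 0]) cube([60, 60, 1220]);


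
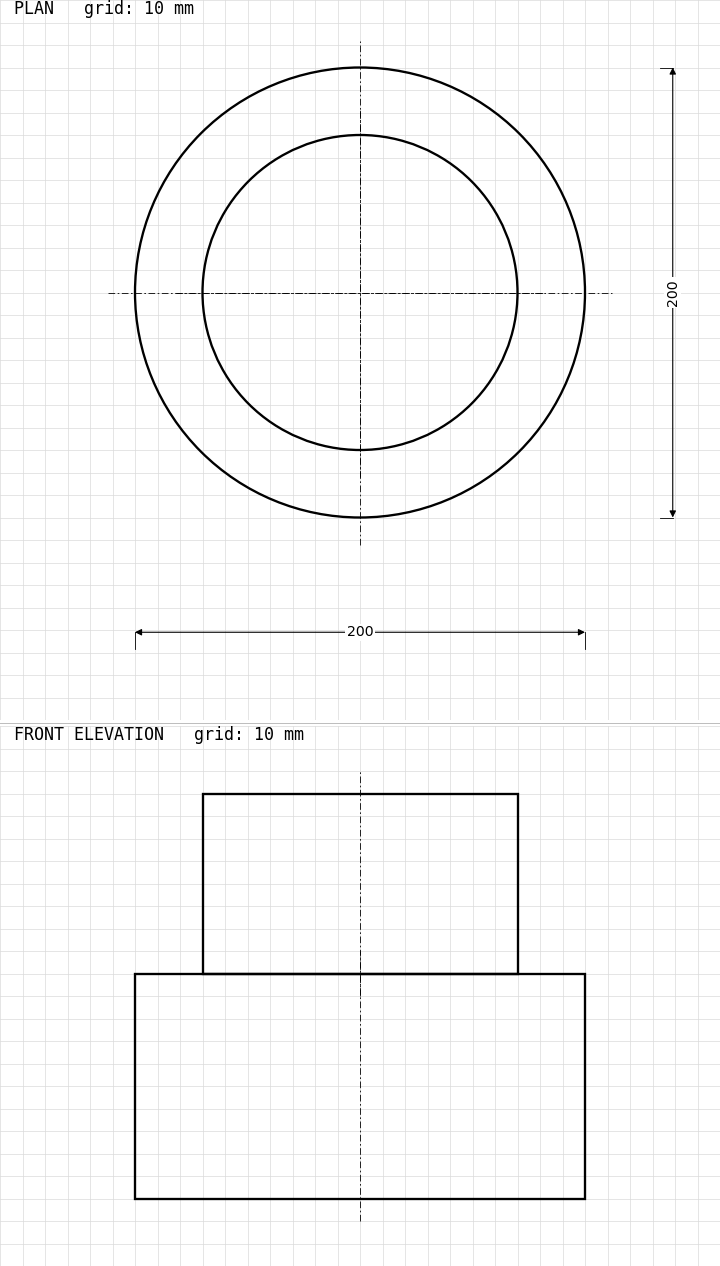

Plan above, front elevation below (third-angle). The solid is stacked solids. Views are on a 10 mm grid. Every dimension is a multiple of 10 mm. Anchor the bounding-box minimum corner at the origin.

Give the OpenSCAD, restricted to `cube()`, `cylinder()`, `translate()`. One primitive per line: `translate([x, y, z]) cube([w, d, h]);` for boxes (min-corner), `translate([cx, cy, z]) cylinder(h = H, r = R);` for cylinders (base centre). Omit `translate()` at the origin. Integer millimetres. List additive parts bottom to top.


translate([100, 100, 0]) cylinder(h = 100, r = 100);
translate([100, 100, 100]) cylinder(h = 80, r = 70);


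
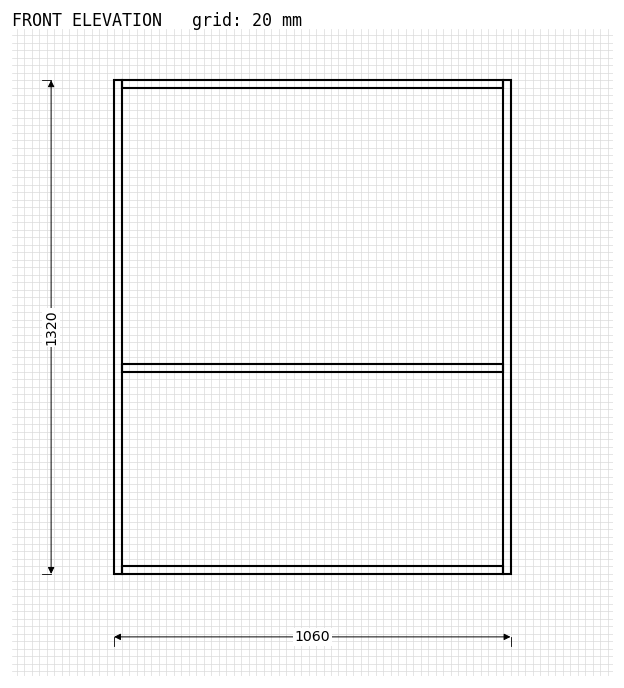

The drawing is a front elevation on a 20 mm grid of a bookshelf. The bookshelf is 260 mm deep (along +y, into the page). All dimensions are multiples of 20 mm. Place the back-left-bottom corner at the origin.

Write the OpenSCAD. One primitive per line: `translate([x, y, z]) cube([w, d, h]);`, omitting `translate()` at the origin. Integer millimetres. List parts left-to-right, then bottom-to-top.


cube([20, 260, 1320]);
translate([20, 0, 0]) cube([1020, 260, 20]);
translate([20, 0, 540]) cube([1020, 260, 20]);
translate([20, 0, 1300]) cube([1020, 260, 20]);
translate([1040, 0, 0]) cube([20, 260, 1320]);
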